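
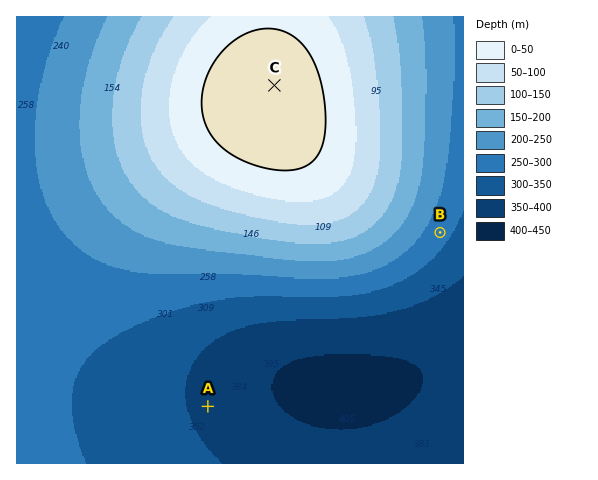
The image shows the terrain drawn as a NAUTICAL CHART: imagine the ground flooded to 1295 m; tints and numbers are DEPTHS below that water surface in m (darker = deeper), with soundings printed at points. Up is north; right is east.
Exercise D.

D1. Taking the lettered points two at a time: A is lower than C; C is higher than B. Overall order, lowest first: A B C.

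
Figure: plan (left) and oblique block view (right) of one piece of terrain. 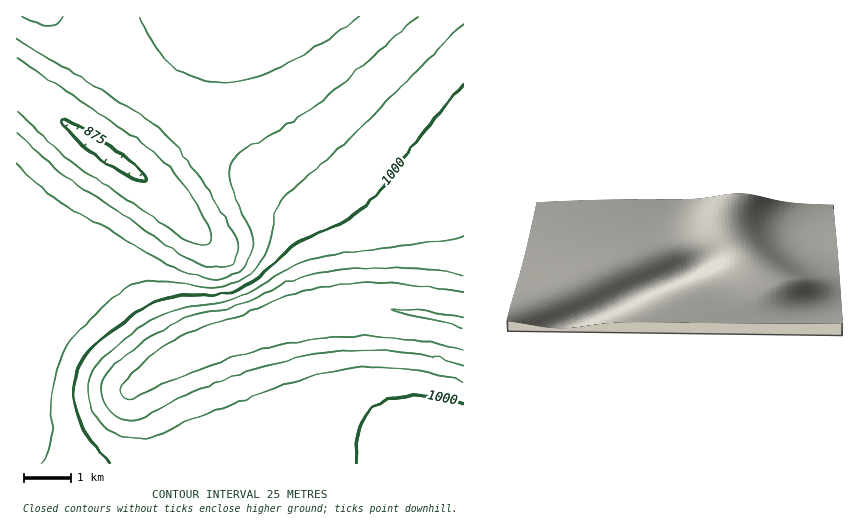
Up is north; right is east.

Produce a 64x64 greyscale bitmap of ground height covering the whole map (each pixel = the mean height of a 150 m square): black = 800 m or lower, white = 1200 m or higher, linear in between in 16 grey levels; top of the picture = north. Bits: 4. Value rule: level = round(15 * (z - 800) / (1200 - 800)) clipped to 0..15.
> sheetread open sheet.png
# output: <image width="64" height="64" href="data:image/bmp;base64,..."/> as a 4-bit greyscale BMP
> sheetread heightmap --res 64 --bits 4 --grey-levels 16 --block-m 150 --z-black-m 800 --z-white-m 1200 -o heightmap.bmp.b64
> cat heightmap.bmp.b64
<image width="64" height="64" href="data:image/bmp;base64,Qk12CAAAAAAAAHYAAAAoAAAAQAAAAEAAAAABAAQAAAAAAAAIAAATCwAAEwsAABAAAAAAAAAAAAAAABEREQAiIiIAMzMzAERERABVVVUAZmZmAHd3dwCIiIgAmZmZAKqqqgC7u7sAzMzMAN3d3QDu7u4A////AGZnd3d3d3iIiIiIiIiIiIiIiIiIiIiIiId3d3d3d3d3ZmZ3d3d3iIiIiIiIiIiIiIiIiIiIiIiIh3d3d3d3d3dmZnd3d3iIiIiIiIiIiIiIiIiIiIiIiIiHd3d3d3d3d2Zmd3d3eIiIiIiIiIiIiIiIiIiIiIiIiId3d3d3d3d3ZmZnd3eIiJmZmYiIiIiIiIiIiIiIiIiIh3d3d3d3d3dmZmd3eIiJmZmZmYiIiIiIiIiIiIiIiIiHd3d3d3d3d2ZmZ3d4iJmZmZmZmZiIiIiIiIiIiIiIiIh3d3d3d3d3ZmZnd3iJmaqqqZmZmZiIiIiIiIiIiIiIiHd3d3d3d3dmZmd3iImaqqqqqZmZmZmIiIiIiIiIiIiIiHd3d3d3d2ZmZ3eImZqqqqqqqZmZmZmIiIiIiIiIiIiIiHd3d4iIZmZnd4iZqqqqqqqqqZmZmZmYiIiIiIiIiIiIiIiIiIhmZmd3iJmaqqqqqqqqqZmZmZmZiIiIiIiIiIiIiIiIiGZmZ3d4iZqqqru7qqqqqpmZmZmZmIiIiIiIiIiIiIiZZmZnd3iJmaqqu7u7qqqqqqmZmZmZmZmIiIiIiIiZmZlmZmZ3eIiZmqqru7u7uqqqqqqZmZmZmZmZmZmZmZmZmmZmZnd3iImZqqqru7u7u6qqqqqqmZmZmZmZmZmZmaqqZmZmZ3d4iJmaqqq7u7u7u7qqqqqqqqqqqqqqqqqqqqpmZmZnd3eIiZmaqqu7u7u7u7u6qqqqqqqqqqqqqqqru2ZmZmZ3d3iIiZmqqqu7u7u7u7u7u7uqqqqqqru7u7u7ZmZmZmd3d4iImZmqqqq7u7u7u7u7u7u7u7u7u7u7u7tmZmZmZnd3d4iImZmqqqqru7u7u7u7u7u7u7u7u7u7u2ZmZmZmZ3d3eIiImZmZqqqqu7u7u7u7u7u7u7u7u7u7ZmZmZmZmd3d3eIiIiZmZmaqqu7u7u7u7u7u7u7u7u7tmZmZmZmZnd3d3eIiIiIiJmaqqq7u7u7u7u7u7u7u7u2ZmZmZmZmZ3d3d3d3d3d4iJmaqqqru7u7u7u7u7u7qqZmZmZmZmZmZ3d3d3d2Zmd3iJmaqqqqqqqqqqqqqqqqpmZmZmZmZmZmZmZmZmZmZmd4iJmZqqqqqqqqqqqqqqqmZmZmZmZmZmZmZmZmVVVVZmd4iZmZmZmqqqqqqqmZmZZmZmZmZmZmZmZmZlVVVVVVZneIiZmZmZmZmZmZmZmZlmZmZmZmZmZmZmZVVURERFVmd3iIiImZmZmZmZmZmZmWZmZmZmZmZmZmVVVEREREVVZnd4iIiIiIiJmZmZmZmZZmZmZmZmZmZlVVVERERERVVmd3eIiIiIiIiIiIiIiIlmZmZmZmZmZlVVRERERERFVmZ3d3eIiIiIiIiIiIiIiGZmZmZmZmZVVVREQzNERFVWZnd3d3eIiIiIiIiIiIiIZmZmZmZmZVVVREQzM0REVVZmd3d3d3d4iIiIiIiIiIhmZmZmZmVVVUREMzMzREVVZmZnd3d3d3eIiIiIiIiIiGZmZmZlVVVUREMzMzREVVVmZmd3d3d3d3iIiIiIiIiIZmZmZlVVVERDMzMzNERVVmZmZ3d3d3d3d3iIiIiIiIhmZmZVVVVERDMzMzNERVVWZmZmd3d3d3d3eIiIiIiIiGZmZVVVREQzMzMzNERFVWZmZmZnd3d3d3d3iIiIiIiIZmZVVVREQzMzMzM0RFVVZmZmZmZ3d3d3d3d4iIiIiIhmVVVUREMzMzMzM0RFVVVmZmZmZmd3d3d3d3eIiIiIiGVVVUREMzMzMzM0RFVVVWZmZmZmZmd3d3d3d3iIiIiIVVVURDMzMzMzM0REVVVVZmZmZmZmZnd3d3d3eIiIiIhVVURDMzMzMzM0REVVVVVmZmZmZmZmZ3d3d3d3iIiIiFVURDMzMzMzNEREVVVVVVZmZmZmZmZmd3d3d3d4iIiIVURDMzMzMzNEREVVVVVVVVZmZmZmZmZnd3d3d3eIiIhERDMzMzMzNEREVVVVVVVVVVZmZmZmZmZ3d3d3d4iIiERDMzMzMzRERFVVVVVVVVVVVVZmZmZmZmd3d3d3eIiIRDMzMzMzRERFVVVVVVVVVVVVVVZmZmZmZnd3d3d3iIhDMzMzM0RERVVVVVVVVVVVVVVVVWZmZmZmZ3d3d3d4iDMzMzM0RERVVVVVVVVVVVVVVVVVVmZmZmZmd3d3d3eIMzMzNEREVVVVVVVVVVVVVVVVVVVVVmZmZmZnd3d3d4gzMzNEREVVVVVVVVVVVVVVVVVVVVVVZmZmZmZ3d3d3eDMzRERFVVVVVVVVVVVVVVVVVVVVVVVWZmZmZmd3d3d3MzRERFVVVVVVVVVVVVVVVVVVVVVVVVVWZmZmZnd3d3c0RERVVVVVVVVVVVVVVVVVVVVVVVVVVVVmZmZmZ3d3d0REVVVVVVVVVVVVVVVERERERVVVVVVVVVZmZmZmd3d3REVVVVVVVVVVVVVVRERERERERFVVVVVVVWZmZmZnd3dFVVVVVVVVVVVVVVRERERERERERFVVVVVVVmZmZmZ3d1VVVVVVVVVVVVVVRERERERERERERFVVVVVVVmZmZmd3VVVWZVVVVVVVVVRERERERERERERERVVVVVVVZmZmZndVZmZmVVVVVVVVVERERERERERERERERVVVVVVWZmZmZ2ZmZmZlVVVVVVVEREREREREREREREREVVVVVVVmZmZm"/>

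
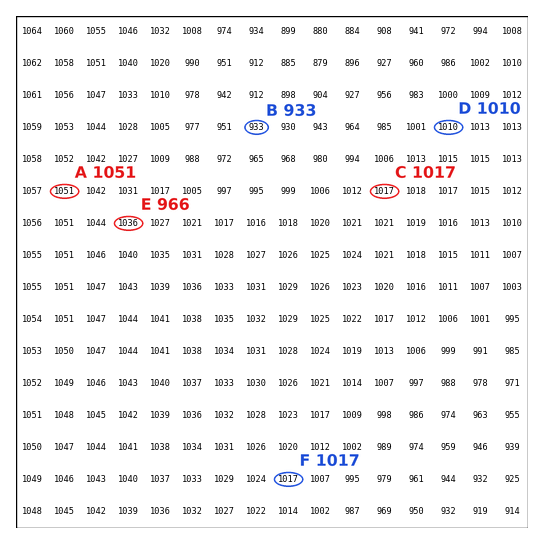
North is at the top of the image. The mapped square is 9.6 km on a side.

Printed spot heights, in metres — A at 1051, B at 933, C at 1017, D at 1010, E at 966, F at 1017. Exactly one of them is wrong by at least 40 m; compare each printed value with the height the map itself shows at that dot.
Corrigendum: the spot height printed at E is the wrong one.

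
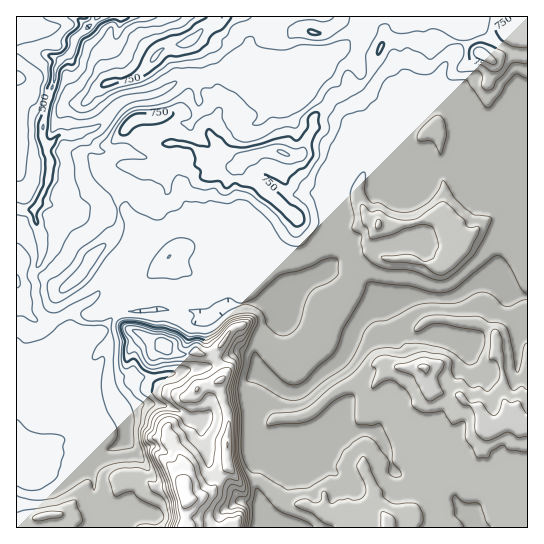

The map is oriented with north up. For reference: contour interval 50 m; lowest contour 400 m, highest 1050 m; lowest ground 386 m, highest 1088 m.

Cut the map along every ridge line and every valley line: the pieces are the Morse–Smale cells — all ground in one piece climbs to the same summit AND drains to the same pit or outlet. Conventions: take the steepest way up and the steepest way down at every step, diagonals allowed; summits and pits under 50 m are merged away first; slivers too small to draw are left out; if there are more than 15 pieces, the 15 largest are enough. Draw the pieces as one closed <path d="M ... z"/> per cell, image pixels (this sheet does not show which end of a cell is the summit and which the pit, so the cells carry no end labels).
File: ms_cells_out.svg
<path d="M466 16l-95 0-6 10-22 21-33 16-17 16-20 0-11-6-6-19-4-8-3-2-16 11-19 20-8 2-20 0-32 18-29 5-10 7-17 20-28 9-11-1-12 11 0 7 4 9-2 12-2 12-8 17 10 1 14 8 15 0 8-4 12 0 5 3 20-2 5 4 11 17 2 9 36-11 10 0 20 8 16 1 10 12 4 16 14 3 16 9 12 13 2 10 10-9 14-6 12-9 11-3 3-6-2-29 6-23-4-16 0-13 4-11 19-23 36-23 24-10 26-25 0-21 17-22 3-17z"/><path d="M242 265l-4 0-3 4-6 18-1 18 17-2 22 1 8 3 4 8-19 20-4 11-1 11-16-6-29 16-56 10-27-2-17 4 1-28-4-28-22 0-12-10-6 0-16 7-2 6-10 7-10 0-10-6-3 0 1 165 14 4 19-3 13-8 26-21 4 14 0 21 18 19-2 10 75-1 1-29 13 1 9-4 8-8 5-12-11-10-2-16-6-14 0-12-2-2 6-2 8-10 8-4 22-5 2-14 12-15 28 21 14 1 7-4 17-16 18-12 7-11 7-24 22-29-1-4-18-17-5-3-24-1-12 4-12 9-14 6-10 9-2-10-12-13-16-9z"/><path d="M487 281l-9 0-21 15-11 3-27-3-42 1-22 29-7 24-7 11-42 32-10 0-7-2-25-20-10 12-3 8 3 16 0 31 27 13 32 1 21-12 31-8 17 0 9 10 8 25 5 6 28 20 29 6 7 12 10 8 3 9 53 0 1-231-22-5z"/><path d="M450 95l-11 0-29 26-20 8-25 15-17 14-16 23-1 18 4 16-6 23 2 29-3 4 25 2 5 3 18 17 2 4 41-1 27 3 11-3 16-12 13-4 27-31 15-10 0-54-29-2-16-14-11-18-7-37-6-13z"/><path d="M279 16l-181 0-23 23-4 14-8 4-7 10-1 14-12 45 1 16 3 3 12-10 11 1 28-9 17-20 10-7 29-5 32-18 20 0 8-2 24-24 13-10 16-5 6-6z"/><path d="M375 432l-17 0-31 8-21 12-32-1-25-11-2 11 9 15 1 15 6 3 23 19 16 1 19 7 8 6 12 2 1 9 131-1-2-8-10-8-7-12-29-6-28-20-5-6-8-25z"/><path d="M187 228l-24 3-21 6-6 10-28 26-9 20-8 7-20 13 14 10 24 0 6-8 7-3 45-3 6 3 18-1 14 5 6 0 14-8 3-3 1-18 6-18 2-3-1-12-13-17-16-1z"/><path d="M259 303l-30 2-18 11-6 0-14-5-18 1-6-3-34 2-18 4-7 8 3 28-2 27 18-3 27 2 56-10 29-16 16 6 1-11 4-11 19-20-5-8z"/><path d="M467 17l-6 12-4 22-17 22 0 21 14 2 5 5 8 17 6 37 10 14 16 14 28 1 1-70-7-11-4-21 2-24-4-5-17-9-23-23z"/><path d="M41 203l-6 6 0 9 6 17 2 16-3 11-8 13 4 8 1 23 8 10 9 4 16-7 12-9 9-4 8-7 9-20 28-26 4-6 0-8-12-20-5-4-20 2-5-3-12 0-8 4-15 0-14-8z"/><path d="M78 16l-62 1 1 192 17 0 14-27 3-20-4-9 0-8-4-6 1-21 11-37 1-14 7-10 8-4 4-14 13-12z"/><path d="M370 16l-89 0-8 14-6 6-18 7 7 11 6 19 11 6 20 0 17-16 33-16 22-21z"/><path d="M89 464l-26 21-13 8-19 3-14-4-1 35 91 1 4-10-18-19 0-21z"/><path d="M245 399l-24 6-8 4-8 10-6 2 2 2 0 12 6 14 2 16 12 10 8-10 6 12 7 7 14-3 0-15-9-15 1-12z"/><path d="M34 209l-18 1 0 116 13 7 10 0 6-2 6-8 0-4-8-4-6-9-1-23-4-8 8-13 3-11-2-16-6-17z"/>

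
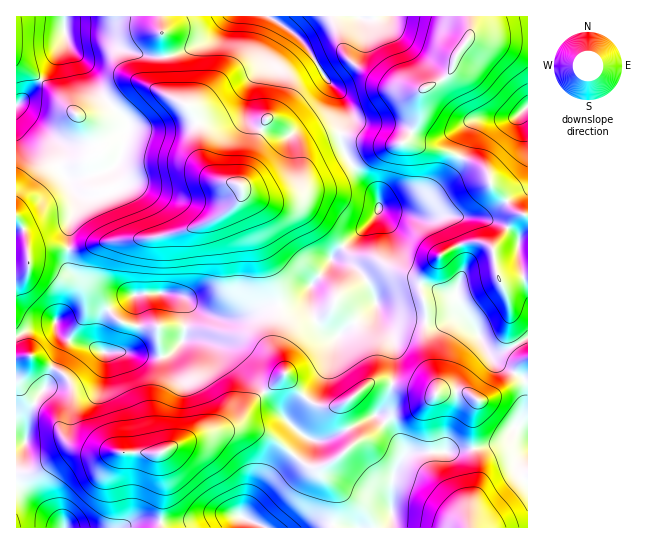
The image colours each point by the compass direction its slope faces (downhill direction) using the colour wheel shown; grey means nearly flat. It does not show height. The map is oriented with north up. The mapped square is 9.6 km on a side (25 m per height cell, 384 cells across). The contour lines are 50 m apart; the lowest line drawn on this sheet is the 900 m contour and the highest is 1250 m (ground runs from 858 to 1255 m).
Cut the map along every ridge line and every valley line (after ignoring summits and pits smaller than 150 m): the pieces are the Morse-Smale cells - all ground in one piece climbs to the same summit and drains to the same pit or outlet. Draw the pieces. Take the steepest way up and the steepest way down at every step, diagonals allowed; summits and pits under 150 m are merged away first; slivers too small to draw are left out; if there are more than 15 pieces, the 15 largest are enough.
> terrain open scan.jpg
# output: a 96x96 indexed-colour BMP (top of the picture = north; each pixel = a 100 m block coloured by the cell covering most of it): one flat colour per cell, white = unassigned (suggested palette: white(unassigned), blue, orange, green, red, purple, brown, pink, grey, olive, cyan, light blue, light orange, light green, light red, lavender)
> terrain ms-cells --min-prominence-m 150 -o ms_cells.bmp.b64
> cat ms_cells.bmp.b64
<image width="96" height="96" href="data:image/bmp;base64,Qk12EgAAAAAAAHYAAAAoAAAAYAAAAGAAAAABAAQAAAAAAAASAAATCwAAEwsAABAAAAAAAAAA////ALR3HwAOf/8ALKAsACgn1gC9Z5QAS1aMAMJ34wB/f38AIr28AM++FwDox64AeLv/AIrfmACWmP8A1bDFAERERERBEREREREREREREREREREREREREREREREQAAEREREREREREREREREREREREUREREQREREREREREREREREREREREREREREREREREREREREREREREREREREREREREURERBEREREREREREREREREREREREREREREREREREREREREREREREREREREREREREUREQREREREREREREREREREREREREREREREREREREREREREREREREREREREREREREUREEREREREREREREREREREREREREREREREREREREREREREREREREREREREREREREURBEREREREREREREREREREREREREREREREREREREREREREREREREREREREREREREUQRERERERERERERERERERERERERERERERERERERERERERERERERERERERERERERERERERERERERERERERERERERERERERERERERERERERERERERERERERERERERERERERERERERERERERERERERERERERERERERERERERERERERERERERERERERERERERERERERERERERERERERERERERERERERERERERERERERERERERERERERERERERERERERFRERERERERERERERERERERERERERERERERERERERERERERERERERERERERERERERVRERERERERERERERERERERERERERERERERERERERERERERERERERERERERERERERVRERERERERERERERERERERERERERERERERERERERERERERERERERERERERERERERFRERERERERERERERERERERERERERERERERERERERERERERERERERERERERERERERFREREREREREREREREREREREREREREREREREREREREREREREREREREREREREREREREREREREREREREREREREREREREREREREREREREREREREREREREREREREREREREREREREREREREREREREREREREREREREREREREREREREREREREREREREREREREREREREREREREREREREREREREREREREREREREREREREREREREREREREREREREREREREREREREREREREREREREREREREREREREREREREREREREREREREREREREREREREREREREREREREREREREREREREREREREREREREREREREREREREREREREREREREREREREREREREREREREREREREREREREREREREREREREREREREREREREREREREREREREREREREREREREREREREREREREREREREREREREREREREREREREREREREREREREREREREREREREREREREREREREREREREREREREREREREREREREREREREREREREREREREREREREREREREREREREREREREREREREREREREREREREREREREREREREREREREREREREREREREREREREREREREREREREREREREREREREREREREREREREREREREREREREREREREREREREREREREREREREREREREREREREREREREREREREREREREREREREREREREREREREREREREREREREREREREREREREREREREREREREREREREREREREREREREREREREREREREREREREREREREREREREREREREREREREREREREREREREREREREREREREREREREREREREREREREREREREREREREREREREREREREREREREREREREREREREREREREREREREREREREREREREREREREREREREREREREREREREREREREREREREREREREREREREREREREREREREREREREREREREREREREREREREREREREREREREREREREREREREREREREREREREREREREREREREREREREREREREREREREREREREREREREREREREREREREREREREREREREREREREREREREREREREiIiERERERERERERERERERERERERERERERERERERERERERERERERERERERESIiIiIiIiIhERERERERERERERERERERERERERERERERERERERERERERERERERERIiIiIiIiIiIiERERERERERERERERERERERERERERERERERERERERERERERERERIiIiIiIiIiIiIiERERERERERERERERERERERERERERERERERERERERERESEREREiIiIiIiIiIiIiIiIRERERERERERERERERIiERERERERERERERERERERERESIhEREiIiIiIiIiIiIiIiIRERERERERERERERESIiIRERERERERERERERERERERESIiIiIiIiIiIiIiIiIiIiIREREREREREREREREiIiIiERERERERERERERERERERESIiIiIiIiIiIiIiIiIiIiIRERIiIhEREREREREiIiIiIRERERERERERERERERERESIiIiIiIiIiIiIiIiIiIiIREiIiIiIREREREREiIiIiIhERERERERERERERERERESIiIiIiIiIiIiIiIiIiIiISIiIiIiIiIRERERIiIiIiIiERERERERERERERERERESIiIiIiIiIiIiIiIiIiIiEiIiIiIiIiIiIiIRIiIiIiIiERERERERERERERERERESIiIiIiIiIiIiIiIiIiIiIiIiIiIiIiIiIiIhIiIiIiIiERERERERERERERERERESIiIiIiIiIiIiIiIiIiIiIiIiIiIiIiIiIiIiIiIiIiIiERERERERERERERERERESIiIiIiIiIiIiIiIiIiIiIiIiIiIiIiIiIiIiIiIiIiIhERERERERERERERERERESIiIiIiIiIiIiIiIiIiIiIiIiIiIiIiIiIiIiIiIiIiIhERERERERERERERERERESIiIiIiIiIiIiIiIiIiIiIiIiIiIiIiIiIiIiIiIiIiIRERERERERERERERERERESIiIiIiIiIiIiIiIiIiIiIiIiIiIiIiIiIiIiIiIiIiERERERERERERERERERERESIiIiIiIiIiIiIiIiIiIiIiIiIiIiIiIiIiIiIiIiIRERERERERERERERERERERESIiIiIiIiIiIiIiIiIiIiIiIiIiIiIiIiIiIiIiIRERERERERERERERERERERERESIiIiIiIiIiIiIiIiIiIiIiIiIiIiIiIiIiIiIiIhERERERERERERERERERERERESIiIiIiIiIiIiIiIiIiIiIiIiIiIiIiIiIiIiIiIiERERERERERERERERERERERESIiIiIiIiIiIiIiIiIiIiIiIiIiIiIiIiIiIiIiIiIRERERERERERERERERERERESIiIiIiIiIiIiIiIiIiIiIiIiIiIiIiIiIiIiIiIiIhERERERERERERERERERERESIiIiIiIiIiIiIiIiIiIiIiIiIiIiIiIiIiIiIiIiIiERERERERERERERERERERESIiIiIiIiIiIiIiIiIiIiIiIiIiIiIiIiIiIiIiIiIiIRERERERERERERERERERESIiIiIiIiIiIiIiIiIiIiIiIiIiIiIiIiIiIiIiIiIiIhERERERERERERERERERESIiIiIiIiIiIiIiIiIiIiIiIiIiIiIiIiIiIiIiIiIiIiERERERERERERERERERESIiIiIiIiIiIiIiIiIiIiIiIiIiIiIiIiIiIiIiIiIiIiIRERERERERERERERERMyIiIiIiIiIiIiIiIiIiIiIiIiIiIiIiIiIiIiIiIiIiIiIRERERERERERERERETMyIiIiIiIiIiIiIiIiIiIiIiIiIiIiIiIiIiIiIiIiIiIiIREREREREREREREREzMyIiIiIiIiIiIiIiIiIiIiIiIiIiIiIiIiIiIiIiIiIiIiIRERERERERERERERMzMyIiIiIiIiIiIiIiIiIiIiIiIiIiIiIiIiIiIiIiIiIiIiERERERERERERERETMzMyIiIiIiIiIiIiIiIiIiIiIiIiIiIiIiIiIiIiIiIiIiIhEREREREREREREREzMzMyIiIiIiIiIiIiIiIiIiIiIiIiIiIiIiIiIiIiIiIiIiIREREREREREREREREzMzMyIiIiIiIiIiIiIiIiIiIiIiIiIiIiIiIiIiIiIiIiIiEREREREREREREREREzMzMyIiIiIiIiIiIiIiIiIiIiIiIiIiIiIiIiIiIiIiIiIhERERERERERERERERMzMzMyIiIiIiIiIiIiIiIiIiIiIiIiIiIiIiIiIiIiIiIiIhEREREREREREREREzMzMzMyIiIiIiIiIiIiIiIiIiIiIiIiIiIiIiIiIiIiIiIiIREREREREREREREzMzMzMzMyIiIiIiIiIiIiIiIiIiIiIiIiIiIiIiIiIiIiIiIiIRERERERERERETMzMzMzMzMyIiIiIiIiIiIiIiIiIiIiIiIiIiIiIiIiIiIiIiIiERERERERERMzMzMzMzMzMzMyIiIiIiIiIiIiIiIiIiIiIiIiIiIiIiIiIiIiIiIiERERERERMzMzMzMzMzMzMzMyIiIiIiIiIiIiIiIiIiIiIiIiIiIiIiIiIiIiIiIiEREREREREzMzMzMzMzMzMzMyIiIiIiIiIiIiIiIiIiIiIiIiIiIiIiIiIiIiIiIiEREREREREzMzMzMzMzMzMzMyIiIiIiIiIiIiIiIiIiIiIiIiIiIiIiIiIiIiIiIiERERERERETMzMzMzMzMzMzMyIiIiIiIiIiIiIiIiIiIiIiIiIiIiIiIiIiIiIiIiERERERERETMzMzMzMzMzMzMyIiIiIiIiIiIiIiIiIiIiIiIiIiIiIiIiIiIiIiIiIRERERERETMzMzMzMzMzMzMyIiIiIiIiIiIiIiIiIiIiIiIiIiIiIiIiIiIiIiIiIRERERERERMzMzMzMzMzMzMyIiIiIiIiIiIiIiIiIiIiIiIiIiIiIiIiIiIiIiIiIRERERERERMzMzMzMzMzMzMyIiIiIiIiIiIiIiIiIiIiIiIiIiIiIiIiIiIiIiIiERERERERERMzMzMzMzMzMzMyIiIiIiIiIiIiIiIiIiIiIiIiIiIiIiIiIiIiIiIiERERERERERMzMzMzMzMzMzMyIiIiIiIiIiIiIiIiIiIiIiIiIiIiIiIiIiIiIiIhEREREREREREzMzMzMzMzMzMyIiIiIiIiIiIiIiIiIiIiIiIiIiIiIiIiIiIiIiIRERERERERERERMzMzMzMzMzMyIiIiIiIiIiIiIiIiIiIiIiIiIiIiIiIiIiIiIiEREREREREREREREzMzMzMzMzMyIiIiIiIiIiIiIiIiIiIiIiIiIiIiIiIiIiIiIhERERERERERERERETMzMzMzMzMyIiIiIiIiIiIiIiIiIiIiIiIiIiIiIiIiIiIiIhERERERERERERERERMzMzMzMzMyIiIiIiIiIiIiIiIiIiIiIiIiIiIiIiIiIiIiIRERERERERERERERERMzMzMzMzMyIiIiIiIiIiIiIiIiIiIiIiIiIiIiIiIiIiIiIREREREREREREREREREzMzMzMzMyIiIiIiIiIiIiIiIiIiIiIiIiIiIiIiIiIiIiEREREREREREREREREREzMzMzMzMyIiIiIiIiIiIiIiIiIiIiIiIiIiIiIiIiIiIhERERERERERERERERERETMzMzMzMyIiIiIiIiIiIiIiIiIiIiIiIiIiIiIiIiIiIRERERERERERERERERERERMzMzMzMyIiIiIiIiIiIiIiIiIiIiIiIiIiIiIiIiIiERERERERERERERERERERERMzMzMzMyIiIiIiIiIiIiIiIiIiIiIiIiIiIiIiIiIhERERERERERERERERERERERMzMzMzMyIiIiIiIiIiIiIiIiIiIiIiIiIiIiIiIiIRERERERERERERERERERERERMzMzMzMyIiIiIiIiIiIiIiIiIiIiIiIiIiIiIiIhEREREREREREAERERERERERERMzMzMzMw=="/>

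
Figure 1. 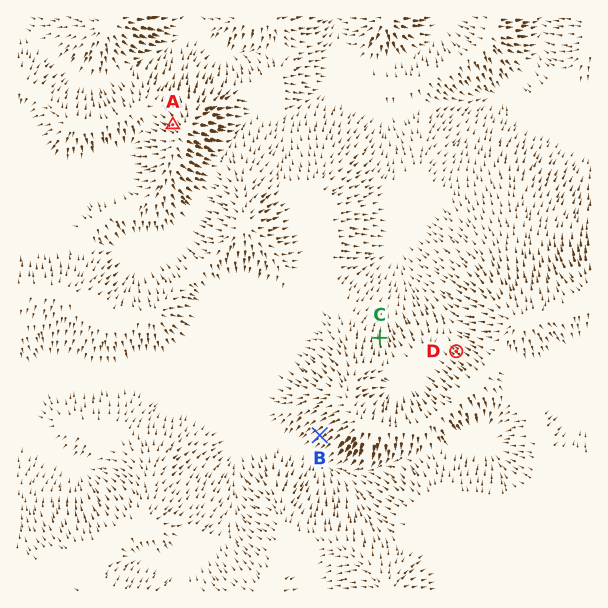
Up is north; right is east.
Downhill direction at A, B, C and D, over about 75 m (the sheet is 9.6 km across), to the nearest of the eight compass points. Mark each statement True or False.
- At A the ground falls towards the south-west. False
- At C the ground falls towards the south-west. False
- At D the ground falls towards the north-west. True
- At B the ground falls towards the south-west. True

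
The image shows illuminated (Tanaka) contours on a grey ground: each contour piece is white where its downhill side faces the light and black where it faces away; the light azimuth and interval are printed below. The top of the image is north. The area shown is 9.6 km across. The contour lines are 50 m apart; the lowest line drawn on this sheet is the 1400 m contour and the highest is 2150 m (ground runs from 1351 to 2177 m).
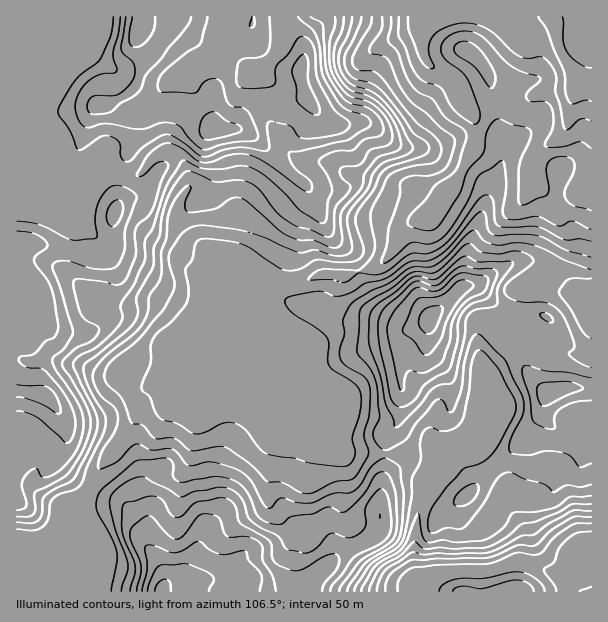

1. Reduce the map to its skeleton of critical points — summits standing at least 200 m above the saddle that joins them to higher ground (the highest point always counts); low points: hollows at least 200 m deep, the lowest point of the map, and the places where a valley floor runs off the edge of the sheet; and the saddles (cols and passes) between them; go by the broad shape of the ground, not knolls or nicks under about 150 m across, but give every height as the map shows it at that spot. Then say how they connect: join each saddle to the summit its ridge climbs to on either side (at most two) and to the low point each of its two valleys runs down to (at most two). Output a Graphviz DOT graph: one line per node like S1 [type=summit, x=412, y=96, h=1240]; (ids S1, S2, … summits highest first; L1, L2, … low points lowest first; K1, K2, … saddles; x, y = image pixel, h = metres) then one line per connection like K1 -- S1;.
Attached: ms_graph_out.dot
graph terrain {
  S1 [type=summit, x=138, y=30, h=2177];
  S2 [type=summit, x=162, y=591, h=2167];
  S3 [type=summit, x=429, y=320, h=2077];
  L1 [type=low, x=584, y=83, h=1351];
  L2 [type=low, x=591, y=591, h=1394];
  K1 [type=saddle, x=513, y=348, h=1832];
  K2 [type=saddle, x=89, y=488, h=1821];
  K3 [type=saddle, x=386, y=455, h=1796];
  K4 [type=saddle, x=282, y=284, h=1659];
  K1 -- S3;
  K1 -- L1;
  K1 -- L2;
  K2 -- S1;
  K2 -- S2;
  K2 -- L1;
  K3 -- S2;
  K3 -- S3;
  K3 -- L1;
  K3 -- L2;
  K4 -- S1;
  K4 -- S3;
  K4 -- L1;
}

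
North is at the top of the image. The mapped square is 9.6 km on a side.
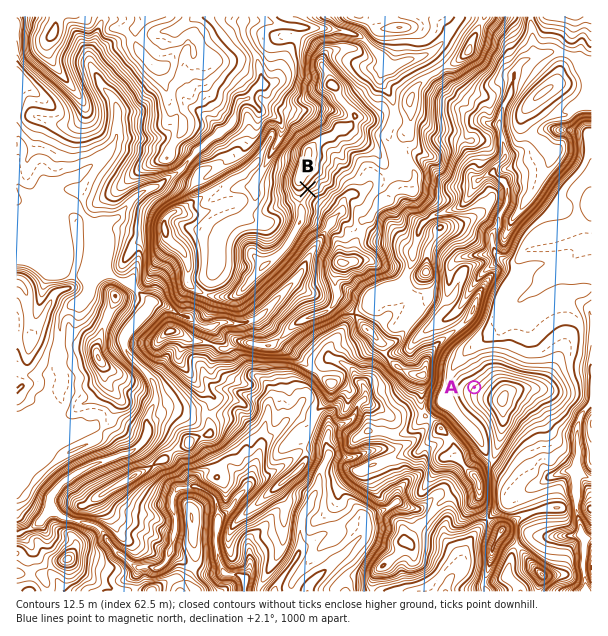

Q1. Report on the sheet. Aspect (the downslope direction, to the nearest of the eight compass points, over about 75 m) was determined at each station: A NW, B SE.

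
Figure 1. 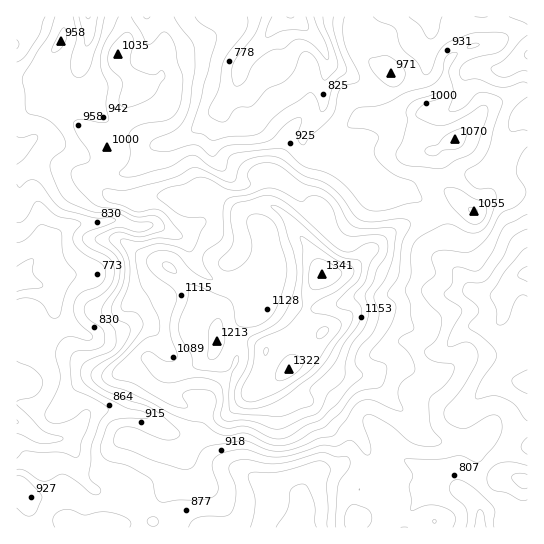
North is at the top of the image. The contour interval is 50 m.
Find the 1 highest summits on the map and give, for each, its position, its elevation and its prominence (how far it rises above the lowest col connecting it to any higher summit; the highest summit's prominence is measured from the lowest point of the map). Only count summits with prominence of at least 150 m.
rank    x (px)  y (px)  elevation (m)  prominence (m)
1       322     274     1341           694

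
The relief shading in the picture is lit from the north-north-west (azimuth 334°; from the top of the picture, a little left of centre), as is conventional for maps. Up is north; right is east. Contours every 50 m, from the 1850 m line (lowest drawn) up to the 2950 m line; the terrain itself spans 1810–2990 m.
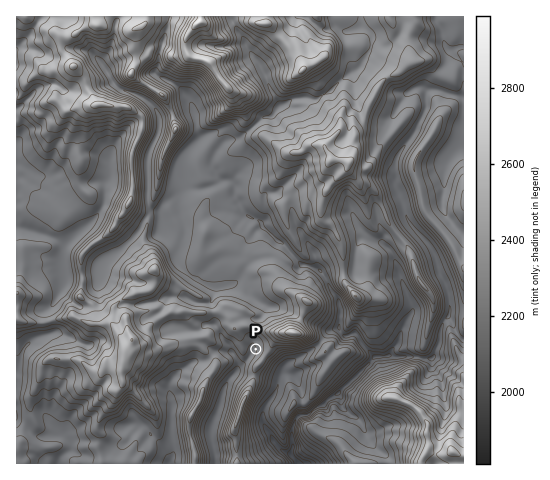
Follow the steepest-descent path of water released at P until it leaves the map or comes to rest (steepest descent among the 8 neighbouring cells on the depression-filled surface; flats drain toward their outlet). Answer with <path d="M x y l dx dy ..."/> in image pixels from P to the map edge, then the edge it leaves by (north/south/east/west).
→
<path d="M256 349l-5 4-3 7-16 15-4 6-4 7-3 16-10 23 0 12 2 1 0 5 2 6 0 12"/>
exit: south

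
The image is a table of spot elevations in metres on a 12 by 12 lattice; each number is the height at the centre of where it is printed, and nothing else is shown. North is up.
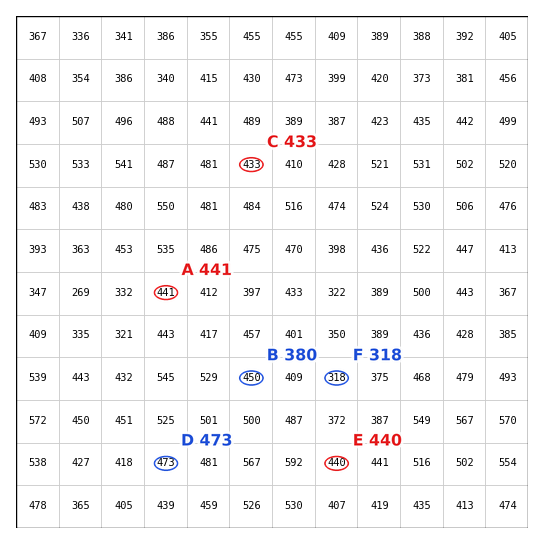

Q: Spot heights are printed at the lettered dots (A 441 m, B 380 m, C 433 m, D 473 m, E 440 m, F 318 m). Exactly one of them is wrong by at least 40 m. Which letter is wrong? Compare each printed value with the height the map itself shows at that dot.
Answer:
B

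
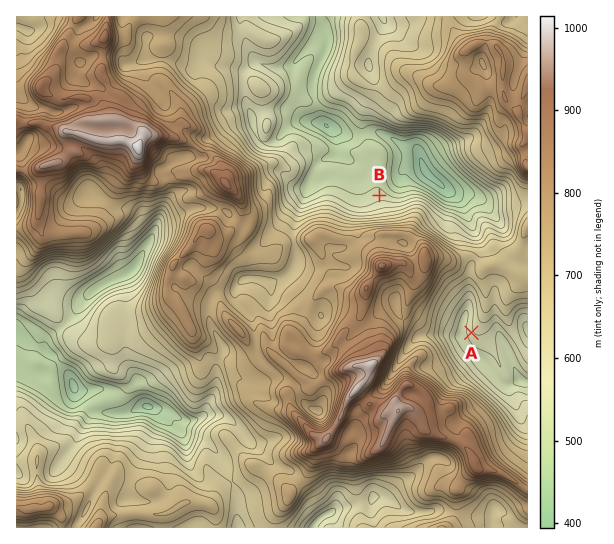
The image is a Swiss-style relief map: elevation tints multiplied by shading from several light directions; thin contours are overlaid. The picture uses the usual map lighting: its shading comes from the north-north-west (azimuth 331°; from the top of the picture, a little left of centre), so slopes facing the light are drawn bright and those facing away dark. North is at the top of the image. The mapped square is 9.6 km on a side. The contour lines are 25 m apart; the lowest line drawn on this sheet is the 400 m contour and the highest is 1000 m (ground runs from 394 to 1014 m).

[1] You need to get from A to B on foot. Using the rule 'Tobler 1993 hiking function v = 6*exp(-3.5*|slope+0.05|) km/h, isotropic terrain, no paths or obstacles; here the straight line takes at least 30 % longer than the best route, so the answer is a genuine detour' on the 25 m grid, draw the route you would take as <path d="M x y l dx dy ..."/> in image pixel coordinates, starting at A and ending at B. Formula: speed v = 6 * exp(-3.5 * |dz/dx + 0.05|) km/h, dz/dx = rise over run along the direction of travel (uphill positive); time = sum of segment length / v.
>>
<path d="M471 333l0-3 4-8 0-32-6-13 0-19-3-5-1-2-11-5-4-3-16-16-9-18-3-3-5-3-22 0-16-8"/>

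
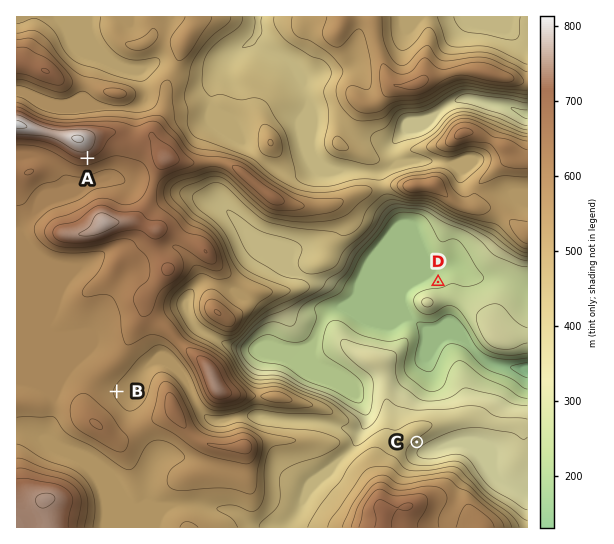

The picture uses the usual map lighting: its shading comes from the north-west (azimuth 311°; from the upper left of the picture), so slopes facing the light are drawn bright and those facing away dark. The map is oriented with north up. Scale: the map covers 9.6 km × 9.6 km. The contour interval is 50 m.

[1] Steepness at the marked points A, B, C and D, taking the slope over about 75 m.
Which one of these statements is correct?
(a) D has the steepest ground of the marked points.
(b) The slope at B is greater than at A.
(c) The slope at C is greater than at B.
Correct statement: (c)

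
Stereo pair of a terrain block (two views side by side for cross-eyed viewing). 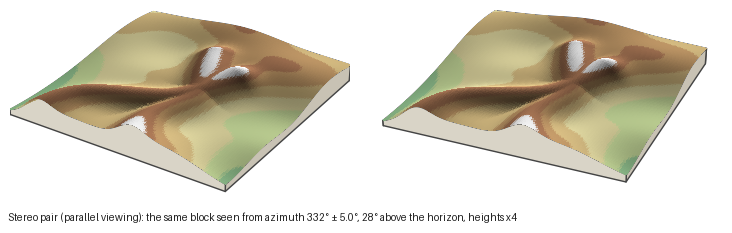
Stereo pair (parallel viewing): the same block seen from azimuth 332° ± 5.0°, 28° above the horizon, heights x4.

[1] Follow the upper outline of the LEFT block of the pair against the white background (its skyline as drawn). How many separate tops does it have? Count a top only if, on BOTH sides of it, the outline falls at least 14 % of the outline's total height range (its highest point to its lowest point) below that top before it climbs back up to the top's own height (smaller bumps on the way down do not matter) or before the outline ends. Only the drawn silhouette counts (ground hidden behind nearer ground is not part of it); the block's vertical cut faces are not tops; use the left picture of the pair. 1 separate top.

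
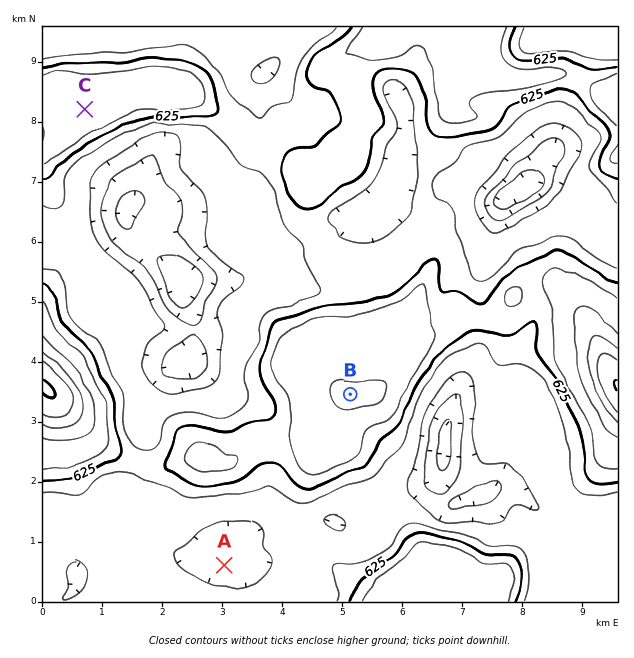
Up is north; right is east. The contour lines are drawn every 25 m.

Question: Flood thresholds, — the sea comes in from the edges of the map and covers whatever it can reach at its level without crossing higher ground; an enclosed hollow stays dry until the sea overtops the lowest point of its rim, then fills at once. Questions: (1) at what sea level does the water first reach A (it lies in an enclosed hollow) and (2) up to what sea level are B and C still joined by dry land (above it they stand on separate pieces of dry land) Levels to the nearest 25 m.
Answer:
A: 575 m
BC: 600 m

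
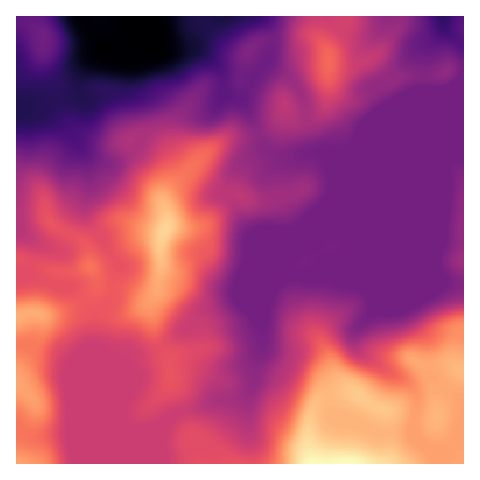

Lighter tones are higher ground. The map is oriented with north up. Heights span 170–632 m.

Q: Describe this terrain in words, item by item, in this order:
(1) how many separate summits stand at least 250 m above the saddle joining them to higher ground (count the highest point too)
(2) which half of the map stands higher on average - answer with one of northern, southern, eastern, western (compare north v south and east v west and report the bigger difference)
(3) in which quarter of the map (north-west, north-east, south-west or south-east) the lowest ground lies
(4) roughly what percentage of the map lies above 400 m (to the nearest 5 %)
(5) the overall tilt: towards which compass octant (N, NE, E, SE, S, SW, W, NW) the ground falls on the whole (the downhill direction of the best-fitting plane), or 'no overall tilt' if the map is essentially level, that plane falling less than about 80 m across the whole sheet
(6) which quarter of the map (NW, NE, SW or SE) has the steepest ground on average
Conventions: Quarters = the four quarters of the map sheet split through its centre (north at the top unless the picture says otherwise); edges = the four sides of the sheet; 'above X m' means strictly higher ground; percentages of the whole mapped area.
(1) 1 summit rises at least 250 m above its surroundings.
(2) Taken as a whole, the southern half is higher than the northern.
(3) The lowest ground is in the north-west quarter.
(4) About 50 % of the map lies above 400 m.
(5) Overall the map slopes down towards the north.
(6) The north-west quarter is the steepest part of the map.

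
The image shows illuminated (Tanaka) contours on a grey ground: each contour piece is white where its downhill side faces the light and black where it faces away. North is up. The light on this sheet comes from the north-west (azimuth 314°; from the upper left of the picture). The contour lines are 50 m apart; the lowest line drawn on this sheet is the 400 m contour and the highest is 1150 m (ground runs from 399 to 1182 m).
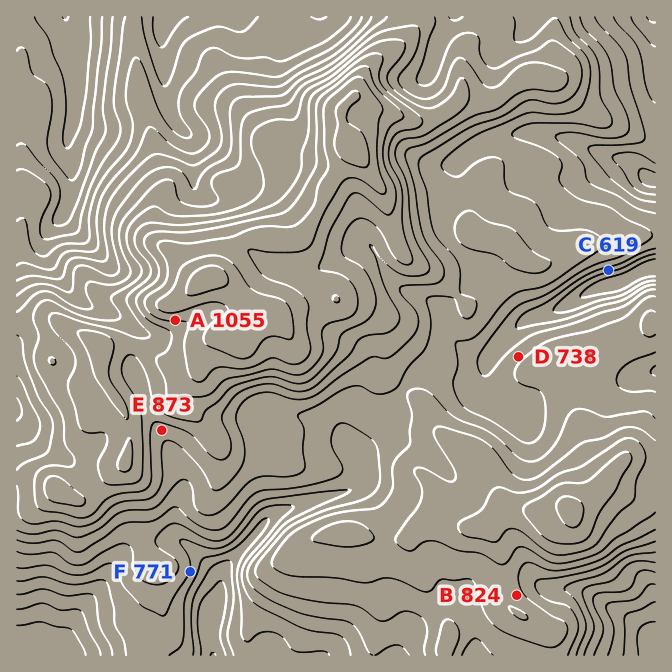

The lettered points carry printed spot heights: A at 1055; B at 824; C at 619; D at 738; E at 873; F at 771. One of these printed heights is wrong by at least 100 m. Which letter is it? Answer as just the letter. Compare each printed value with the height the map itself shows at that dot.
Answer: F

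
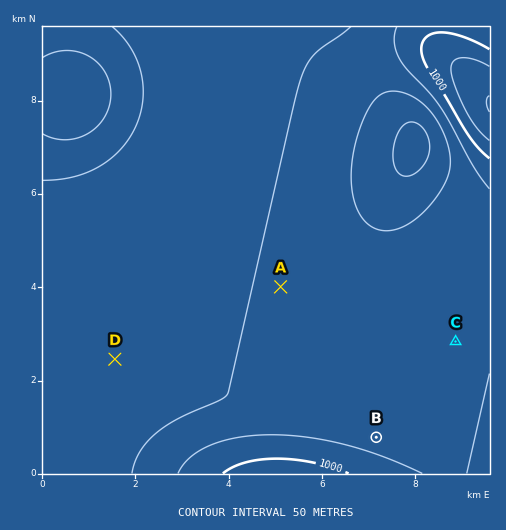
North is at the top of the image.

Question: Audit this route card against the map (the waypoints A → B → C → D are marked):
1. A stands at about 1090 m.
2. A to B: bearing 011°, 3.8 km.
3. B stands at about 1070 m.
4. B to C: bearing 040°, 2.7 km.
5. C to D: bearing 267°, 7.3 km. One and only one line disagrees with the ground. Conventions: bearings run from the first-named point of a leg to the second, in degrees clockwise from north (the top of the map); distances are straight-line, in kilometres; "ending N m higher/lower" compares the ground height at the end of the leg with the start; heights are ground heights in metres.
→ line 2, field bearing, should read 148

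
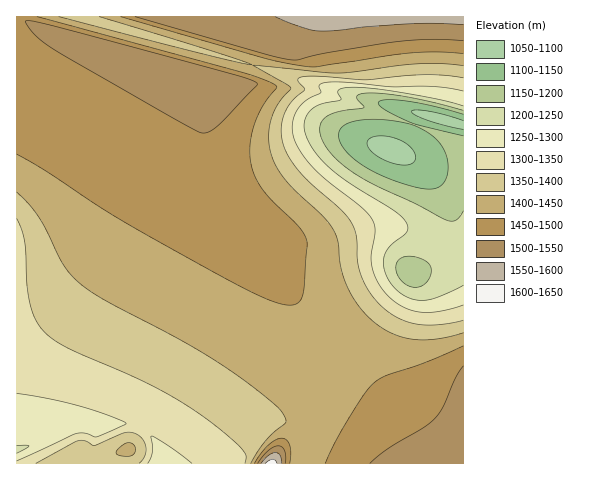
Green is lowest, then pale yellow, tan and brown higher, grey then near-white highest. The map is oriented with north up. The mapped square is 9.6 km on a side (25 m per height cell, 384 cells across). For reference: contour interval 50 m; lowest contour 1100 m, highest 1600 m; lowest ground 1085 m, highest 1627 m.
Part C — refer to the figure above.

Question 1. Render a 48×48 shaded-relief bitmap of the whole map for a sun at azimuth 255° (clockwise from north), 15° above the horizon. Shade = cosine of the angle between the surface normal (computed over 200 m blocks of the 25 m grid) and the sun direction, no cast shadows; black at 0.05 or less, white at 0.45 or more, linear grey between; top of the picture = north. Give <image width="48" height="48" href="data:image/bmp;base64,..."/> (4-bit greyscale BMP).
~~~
<image width="48" height="48" href="data:image/bmp;base64,Qk32BAAAAAAAAHYAAAAoAAAAMAAAADAAAAABAAQAAAAAAIAEAAATCwAAEwsAABAAAAAAAAAAAAAAABEREQAiIiIAMzMzAERERABVVVUAZmZmAHd3dwCIiIgAmZmZAKqqqgC7u7sAzMzMAN3d3QDu7u4A////AJmIiIiIiFEomZmZmv/0AGqqmZmZiIiIiKqqmYZ5mFAXmZmZmb75AGqpmZmYiIiIiIiJqoRpmEA4mZmZmZvKU3mZmZmYiIiIiIiIiYZ5qER5mZmZmZmqh4mZmZmYiIiIiIiJmYiZiImZmZmZmZmZmZmZmZmYiIiImYiJmZmZmZmZmZmZmZmZmZmZmZmYiIiZmYiJmZmZmZmZmZmZmZmZmZmZmZmIiImZmYiZmZmZmZmZmZmZmZmZmZmZmYiIiImZmoiZmZmZmZmZmZmZmZmZmZmZmIiIiImZqpmZmZmZmZmZmZmZmZmZmZmYiIiIiIiZqpmZmZmZmZmZmZmZmZmZmZiIiIiIiIiJmpmZmZmZmZmZmZmZmZmZmYiIiId3d3iImZmZmZmZmZmZmZmZmZmZmIiIh3d3Z3d4iJmZmZmZmZmZmZmZmZmZiIiId3ZmZmZ3iJmZmZmZmZmZmZmZmZmYiIiHd2ZVVVZnd6qZmZmZmZmZmZmZmZiIiIh3dlVERFVnd6qpmZmZmZmZmZmZmYiIiId3ZVQzM0VniKqpmZmZmZmZmZmZmIiIiId2ZUMiIkZ4iLqqmZmZmZmZmZmZiIiIiHdmVDIREkeJmbuqmZmZmZmZmZmIiIiIiHdlVDIQAmmpmbuqmZmZmZmZmYiIiIiIh3dlQyEAFJqpmLuqqZmZmZmZiIiIiIiIh3ZlQyERNpqYiMu6qZmZmZmYiIiIiIiId3ZlQzIjV5mIiMy6qZmZmZiIiIiIiIiId3ZVQzM0Z4h3eMy6qZmZmYiIiIiIiIiHd2ZUQzNFZ3ZmeMy6qZmZmIiIiIiIiIh3dmVUQzRFVmVmeMy6qZmZiIiIiIiIiId2ZlVEMzRFVVVWeMuqmZmZiIiIiIiIiHdmVVRDMzNEREVnibuqmZmYiIiIiIiIh3ZlVEQzMzMzREVomaqpmZmIiIiIiIiId2ZVRDMyIiMzRFZ4qqqZmZiIiIiIiIiHdmVUQzIiIiIzRWeJq5mZmYiIiIiIiIiHdmVEMyIhEiM0Vnmqu5mZmIiIiIiIiIiHdlVDMiEREjNFeJqru5mYiIiIiIiIiIiHZlQzIRERI0Vniaq7u4iIiIiIiIiIiIiHdlQyEREiNFZ4mru7qYiIiIiIiIiIiIiHdlQyERIzRWeJqqqGQ4iIiIiIiIiIiIiHdlQyERNFZ4mZmGRFeIiIiIiIiIiIiIiIdlQyESRXeIh2RFes7oiIiIiIiIiIiIiId2VDIjV4h1RFis3//oiIiIiIiIiIiIiIh2VDM0VlVWis3u3Lu4iIiIiIiIiIiIiIh2QyEjRXirzMuqqqqoiIiIiIiIiIiIiHUxESRoq7y7qZmZmqqoiIiIiIiIiIh2QhEkaKvMupmZiJmZmqqoiIiIiIiIdlMRI1is3u25iIiIiImZmaqoiIiIiIdUIRJHm97+26mIiIiIiImZmaqoiIiHZCESNorN7+y5mIiIiIiIiImZmZqpiHUyETV5ve/tupmIiIiIiIiIiIiZmZmXZCESRove/tupmIiIiIiIiIiIiZmZmZmQ=="/>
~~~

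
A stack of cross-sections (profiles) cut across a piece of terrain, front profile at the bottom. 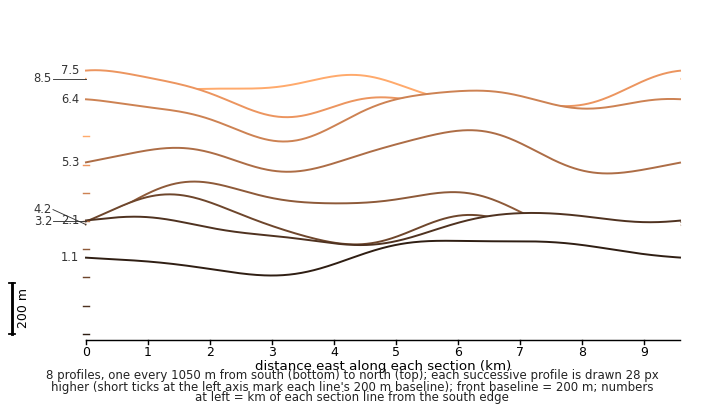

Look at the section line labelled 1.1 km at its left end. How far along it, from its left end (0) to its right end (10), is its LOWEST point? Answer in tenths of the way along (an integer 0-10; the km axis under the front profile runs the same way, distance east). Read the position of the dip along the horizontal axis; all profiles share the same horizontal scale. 3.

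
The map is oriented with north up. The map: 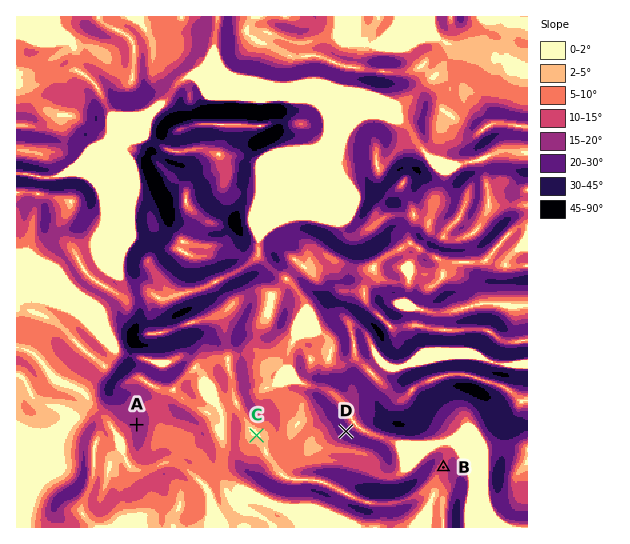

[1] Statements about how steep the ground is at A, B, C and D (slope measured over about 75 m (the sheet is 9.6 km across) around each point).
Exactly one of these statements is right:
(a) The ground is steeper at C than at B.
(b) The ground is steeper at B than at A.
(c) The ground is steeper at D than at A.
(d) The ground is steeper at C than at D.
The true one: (c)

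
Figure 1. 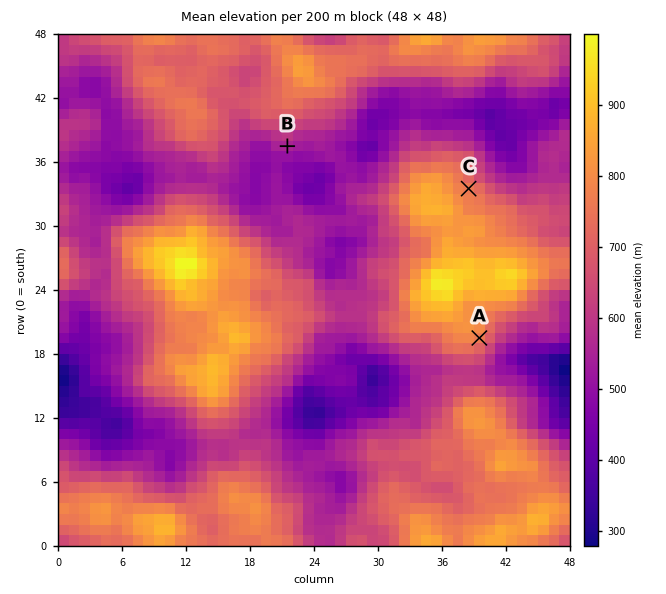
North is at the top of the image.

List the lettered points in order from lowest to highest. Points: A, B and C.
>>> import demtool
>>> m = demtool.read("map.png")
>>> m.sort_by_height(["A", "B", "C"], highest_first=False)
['B', 'A', 'C']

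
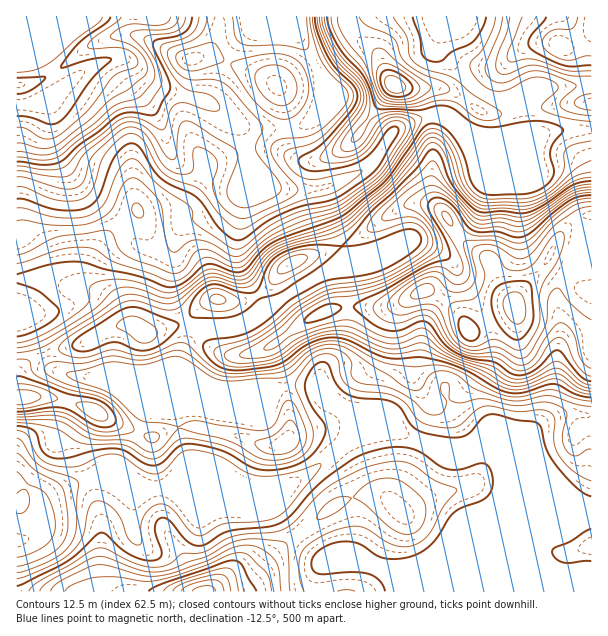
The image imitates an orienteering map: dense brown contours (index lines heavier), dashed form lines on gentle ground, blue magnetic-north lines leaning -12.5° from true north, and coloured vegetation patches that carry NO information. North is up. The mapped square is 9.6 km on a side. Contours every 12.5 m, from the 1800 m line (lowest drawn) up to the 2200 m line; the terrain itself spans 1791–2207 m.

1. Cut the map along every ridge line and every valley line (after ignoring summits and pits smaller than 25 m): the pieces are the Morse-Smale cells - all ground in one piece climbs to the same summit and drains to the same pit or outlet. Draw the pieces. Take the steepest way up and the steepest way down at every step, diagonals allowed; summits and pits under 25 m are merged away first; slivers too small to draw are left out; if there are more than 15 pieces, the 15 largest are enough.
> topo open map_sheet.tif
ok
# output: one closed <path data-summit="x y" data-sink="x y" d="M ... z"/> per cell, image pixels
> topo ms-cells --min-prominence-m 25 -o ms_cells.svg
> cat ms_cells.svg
<path data-summit="515 306" data-sink="17 17" d="M297 16l-281 1 0 295 14 8 15 35 9-5 32-7 34-18 14 0 10 9 3 0 38-12 1-2-6-8-8-16 2-47 2-13 9-14 21-6 32-24 11-34 26 30 33 2 13-3 3 2 6 29 16 36 0 4-104 67-9 3-24 0-9 3-2 2 1 3 19 16 9 3 25-1 20-8 31-24 24-12 14-3 49 0 33-17 12 4 17 12 8 8 8 16 3 1 41-19 4-4 1-11 28-33 28 20 9 5 10 1-1-160-33 0-15 4-15-1-24 5-25 0-17-6-16-16-15-1-29 11-13 10-50-34-7-12-12-12-14-31-10-14z"/><path data-summit="515 306" data-sink="17 540" d="M545 264l-28 33-1 11-4 4-41 19-3-1-8-16-8-8-17-12-12-4-33 17-49 0-14 3-24 12-31 24-27 9-18 0-9-3-8-4-12-14-4 2-5 6 4-12-7-8-3 0-36 12-3 0-10-9-14 0-34 18-39 11-1 5 3 6 8 7 17 4 25 2 23 8 83 1-58 23-7 19-20 38-4 3-14 6 2 2 18 3 16 7 143 0 12-4 16-10 41-35 40-9 8 0 9 6 27 10 30 2 10-4 12 2 13 12 5 10 0 23-4 6 0 94 91 1 1-301-19-7z"/><path data-summit="206 591" data-sink="17 540" d="M398 430l-45 8-44 36-16 10-12 4-143 0-16-7-20-5-9 0-24 10-21 10-6 7 0 18-4 7-8 8-14 6 0 49 484 1 0-95 4-6 0-23-5-10-10-10-12-4-13 4-30-2-27-10z"/><path data-summit="395 86" data-sink="17 17" d="M446 16l-147 0-3 17 10 14 14 31 12 12 4 8 53 38 10-9 32-12 15 1 16 16 17 6 25 0 18-4 1-14-3-13-10-5-24-6-9-6-37-37-1-17z"/><path data-summit="560 45" data-sink="17 17" d="M591 16l-144 0-8 20 0 14 38 40 17 8 16 4 9 4 5 28 19 0 15-4 33 0z"/><path data-summit="21 398" data-sink="17 540" d="M45 355l-12 5-11 8-3 7 1 21-4 3 0 83 14 6 10 12 1 5 7-9 21-10 47-16 14-20 17-40 58-23-83-1-23-8-15 0-27-6-8-7z"/><path data-summit="293 263" data-sink="17 17" d="M249 158l-2 7 0 24-5 11-6 48 5 19 18 30 5 12 2 1 30-21 46-27 4-4 0-4-16-36-6-29-3-2-13 3-33-2z"/><path data-summit="218 299" data-sink="17 17" d="M246 170l-6 19-6 7-28 20-21 6-9 14-2 13-2 47 8 16 6 8 7-5-3 3 0 6 7 8 12-4 24 0 15-6 16-11-5-14-18-30-5-19 6-48 5-11z"/><path data-summit="515 306" data-sink="17 540" d="M17 482l-1 58 2 1 12-5 8-8 4-7 0-15-2-6-10-12z"/><path data-summit="21 398" data-sink="17 17" d="M17 313l0 85 3-2-1-21 3-7 22-14-14-34z"/>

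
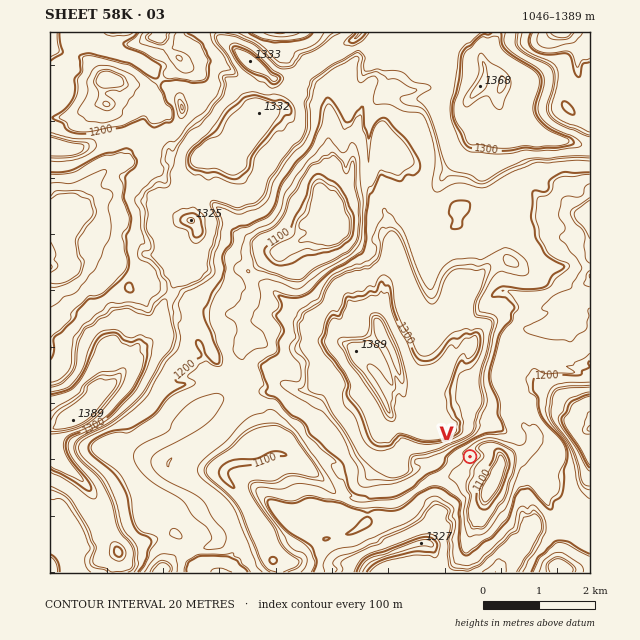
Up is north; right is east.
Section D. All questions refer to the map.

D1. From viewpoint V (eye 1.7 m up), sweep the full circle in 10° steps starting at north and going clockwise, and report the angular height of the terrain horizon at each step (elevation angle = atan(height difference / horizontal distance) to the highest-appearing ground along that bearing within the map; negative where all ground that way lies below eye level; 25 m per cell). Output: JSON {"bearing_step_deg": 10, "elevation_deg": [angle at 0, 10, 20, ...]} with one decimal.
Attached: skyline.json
{"bearing_step_deg": 10, "elevation_deg": [14.2, 9.7, 7.3, 5.9, 4.9, 3.5, 3.7, 5.3, 5.1, 4.7, 3.1, 1.7, 2.3, 3.1, 4.1, 3.9, 3.8, 3.6, 3.0, 3.0, 5.0, 6.0, 4.2, 3.2, 1.3, 4.5, 5.9, 6.3, 8.7, 11.1, 14.5, 16.7, 17.6, 17.5, 16.2, 15.5]}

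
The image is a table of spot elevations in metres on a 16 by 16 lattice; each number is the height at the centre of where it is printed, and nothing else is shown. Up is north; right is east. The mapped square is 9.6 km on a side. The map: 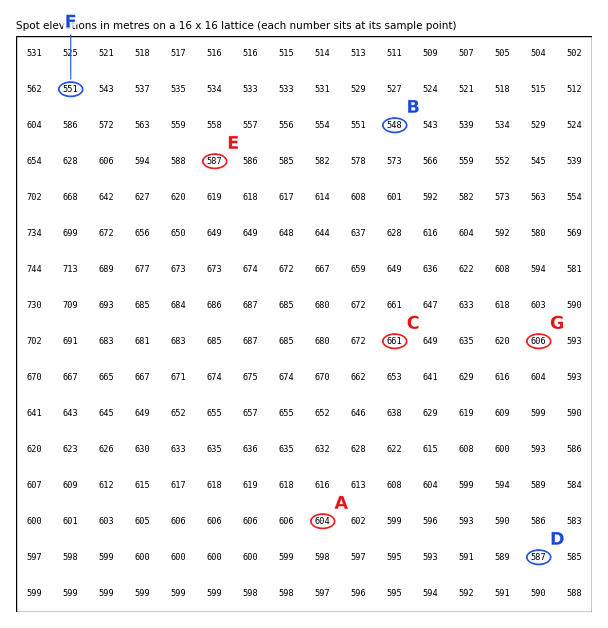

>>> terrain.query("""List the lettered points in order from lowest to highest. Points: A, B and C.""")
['B', 'A', 'C']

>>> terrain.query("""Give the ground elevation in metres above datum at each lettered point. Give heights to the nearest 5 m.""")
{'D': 585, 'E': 585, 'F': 550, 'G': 605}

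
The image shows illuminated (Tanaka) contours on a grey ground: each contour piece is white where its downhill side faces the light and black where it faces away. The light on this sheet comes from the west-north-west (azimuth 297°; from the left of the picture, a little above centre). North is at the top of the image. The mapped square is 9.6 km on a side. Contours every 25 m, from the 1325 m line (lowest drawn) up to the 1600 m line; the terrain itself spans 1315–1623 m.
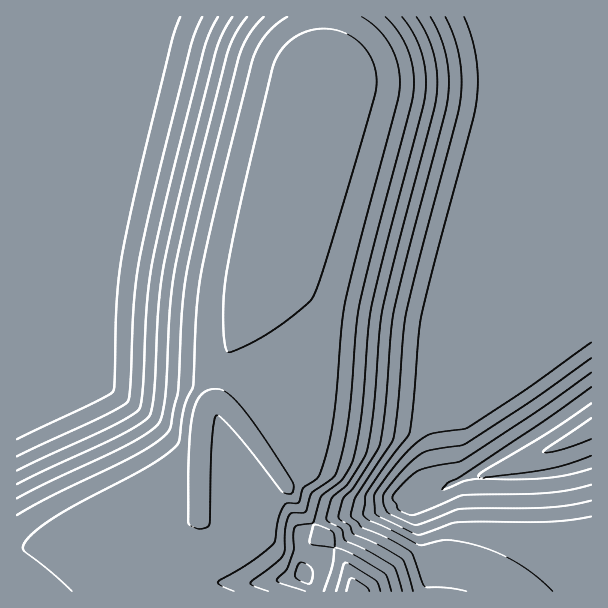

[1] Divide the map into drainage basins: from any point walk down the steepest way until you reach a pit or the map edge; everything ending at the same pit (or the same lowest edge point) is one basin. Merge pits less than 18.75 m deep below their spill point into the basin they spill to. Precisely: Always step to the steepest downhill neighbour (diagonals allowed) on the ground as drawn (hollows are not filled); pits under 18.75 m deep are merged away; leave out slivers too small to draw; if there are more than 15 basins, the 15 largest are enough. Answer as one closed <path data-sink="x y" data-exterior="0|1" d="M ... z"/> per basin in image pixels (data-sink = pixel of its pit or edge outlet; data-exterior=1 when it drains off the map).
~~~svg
<path data-sink="591 396" data-exterior="1" d="M591 16l-265 0-2 26-21 8-14 18-49 193-8 45-3 74-11 21 26 25 70 101 16 13 10 14 8 13 8 25 236-1z"/><path data-sink="17 407" data-exterior="1" d="M324 16l-308 1 1 575 194-1-13-8-8-10 0-7 3-6 18-24 0-6-12-9 0-68 3-33 4-15 4-3 8 0 4-4 7-18 1-56 5-40 53-212 6-12 9-10 21-8z"/><path data-sink="302 575" data-exterior="0" d="M215 400l-9 5-2 8-5 40 0 68 12 9 0 6-21 30 0 7 3 5 19 14 142 0 1-4-5-13-10-21-10-14-16-13-70-101-19-20z"/>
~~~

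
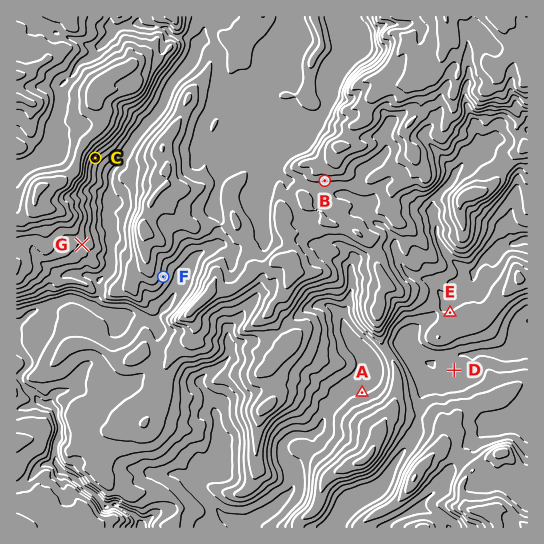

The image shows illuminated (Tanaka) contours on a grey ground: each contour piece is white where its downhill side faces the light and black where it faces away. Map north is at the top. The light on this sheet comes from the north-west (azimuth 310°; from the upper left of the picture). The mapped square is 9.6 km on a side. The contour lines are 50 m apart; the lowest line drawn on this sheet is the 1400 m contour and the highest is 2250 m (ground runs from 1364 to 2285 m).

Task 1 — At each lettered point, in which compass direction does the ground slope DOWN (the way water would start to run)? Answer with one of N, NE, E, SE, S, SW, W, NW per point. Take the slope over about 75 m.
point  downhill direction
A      N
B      S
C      SE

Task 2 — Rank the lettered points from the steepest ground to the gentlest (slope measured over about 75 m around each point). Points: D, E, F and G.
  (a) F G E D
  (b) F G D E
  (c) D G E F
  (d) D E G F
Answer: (a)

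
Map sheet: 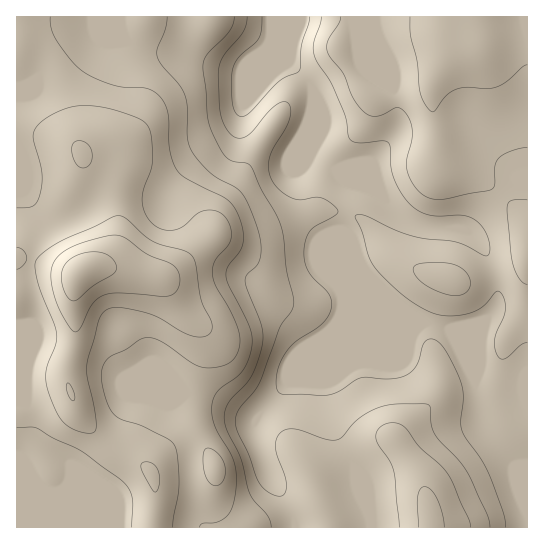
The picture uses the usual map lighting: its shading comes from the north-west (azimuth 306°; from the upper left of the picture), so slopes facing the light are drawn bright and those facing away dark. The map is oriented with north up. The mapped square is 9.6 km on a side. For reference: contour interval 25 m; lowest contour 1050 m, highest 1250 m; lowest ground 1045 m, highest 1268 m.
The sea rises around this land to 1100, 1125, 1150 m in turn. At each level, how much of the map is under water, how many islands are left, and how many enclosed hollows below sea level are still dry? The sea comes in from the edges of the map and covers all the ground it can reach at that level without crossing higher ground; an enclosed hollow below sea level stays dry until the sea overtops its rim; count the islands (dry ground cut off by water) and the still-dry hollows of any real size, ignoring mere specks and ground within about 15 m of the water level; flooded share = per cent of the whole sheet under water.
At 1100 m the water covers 35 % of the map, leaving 0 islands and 0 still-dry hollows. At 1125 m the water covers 54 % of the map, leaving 0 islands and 0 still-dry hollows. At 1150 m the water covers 64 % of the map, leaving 0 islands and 0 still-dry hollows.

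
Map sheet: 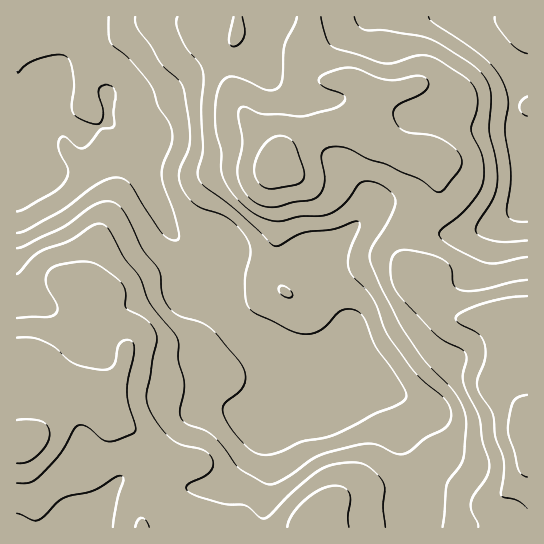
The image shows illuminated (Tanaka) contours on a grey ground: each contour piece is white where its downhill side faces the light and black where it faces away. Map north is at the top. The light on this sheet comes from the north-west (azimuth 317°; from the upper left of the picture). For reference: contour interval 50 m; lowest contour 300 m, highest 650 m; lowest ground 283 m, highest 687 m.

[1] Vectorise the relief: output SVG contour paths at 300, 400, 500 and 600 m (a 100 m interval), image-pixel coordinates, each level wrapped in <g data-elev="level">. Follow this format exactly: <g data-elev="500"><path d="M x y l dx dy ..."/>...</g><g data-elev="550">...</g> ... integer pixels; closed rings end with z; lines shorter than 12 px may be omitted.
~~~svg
<g data-elev="300"><path d="M17 71l1 2 10-10 13-5 16-3 9 1 5 7 3 15 0 11-2 16 1 7 5 6 15 6 6 0 4-7 0-10-4-13 0-6 6-3 6 1 3 3 2 6-3 16 1 15-3 2-10 2-11 13-7 5-6-1-12-10-4 1-3 4 1 7 9 21-3 11-5 6-7 6-28 16-8 2"/></g><g data-elev="400"><path d="M527 222l-14-2-4-3-2-4 4-40-6-42 3-30-5-19-7-12-11-12-19-14-32-21-5-6"/><path d="M527 97l-5 4-3 6 3 6 5 3"/><path d="M135 17l0 5 3 7 13 17 9 16 19 19 5 8 5 30 1 19-2 12-9 23 0 8 3 8 7 9 8 7 24 9 10 7 11 10 7 11 1 12-4 19-1 10 1 16 3 8 6 6 34 17 16 4 8-1 8-3 21-20 8-1 8 2 7 8 11 28 28 40 2 7 0 4-8 7-23 9-42 21-31 7-29 12-8 1-8-2-10-6-12-13-8-12-4-11 2-8 14-11 5-7 1-10-3-9-32-38-11-6-21-7-9-8-7-13-3-24-16-20-16-33-9-12-9-4-12 3-34 23-40 19-6 2"/><path d="M495 17l2 9 12 15 9 9 9 4"/></g><g data-elev="500"><path d="M385 527l-2-18 2-19-1-7-5-6-8-8-12-6-22 1-17 6-25 20-24 24-6 4-6-1-9-9-5-3-24-2-22-6-11-6-2-2 2-4 17-9 5-5 3-5 0-7-4-5-6-4-21-5-9-5-10-10-11-15-4-10-2-10 11-53-1-9-4-7-6-6-19-11-2-4 0-14-2-6-7-7-17-12-8-4-9-1-20 3-9 3-6 6-1 9 2 7 9 16-1 8-7 4-32 1"/><path d="M17 513l16 7 5 0 7-4 17-17 8-3 23-5 22-14 6-1 2 2 0 3-6 18-4 28"/><path d="M527 257l-29 6-12 0-33-16-10-6-4-6 0-2 3-4 17-13 11-11 9-13 4-10 1-11-1-13-12-28 7-28-2-11-5-8-7-6-22-15-13-6-12 0-23 7-9 0-50-15-5-3-3-4-6-24"/><path d="M234 17l-5 24 1 4 4 2 6-4 4-6 1-8-3-12"/><path d="M297 17l-12 28-3 33-1 6-3 4-5 2-7 0-21-10-12-4-8 3-5 7-4 15-1 20 2 13 4 17 1 24 9 16 15 16 13 9 16 5 8 0 18-5 21 0 9-3 14-10 13-18 5-3 8-1 8 3 8 5 7 6 2 6-2 6-7 16-16 26-1 8 1 6 11 26 20 39 23 33 30 32 7 13 4 12-2 39-3 8-14 20-4 42"/></g><g data-elev="600"><path d="M17 463l10-1 10-6 9-11 4-11-3-8-5-5-12-2-13 1"/><path d="M527 296l-20 2-23 5-21 8-6 4-1 3 3 5 20 12 6 10 0 14-7 19-1 7 3 9 13 20 2 23 8 21 1 13-3 24 2 2 15 4 9 8"/><path d="M269 189l27-4 5-3 3-4 0-9-8-23-5-6-5-3-9-1-8 4-8 9-5 10-2 11 2 8 5 7z"/></g>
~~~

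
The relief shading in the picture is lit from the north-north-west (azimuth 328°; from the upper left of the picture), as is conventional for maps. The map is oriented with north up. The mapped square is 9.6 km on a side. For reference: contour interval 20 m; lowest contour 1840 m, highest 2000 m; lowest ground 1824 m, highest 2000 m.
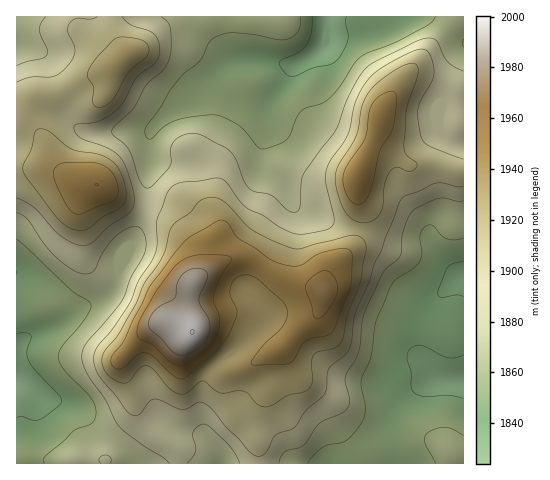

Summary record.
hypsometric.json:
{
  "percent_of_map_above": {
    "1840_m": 96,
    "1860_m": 76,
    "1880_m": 57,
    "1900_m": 41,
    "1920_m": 25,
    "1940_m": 12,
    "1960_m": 4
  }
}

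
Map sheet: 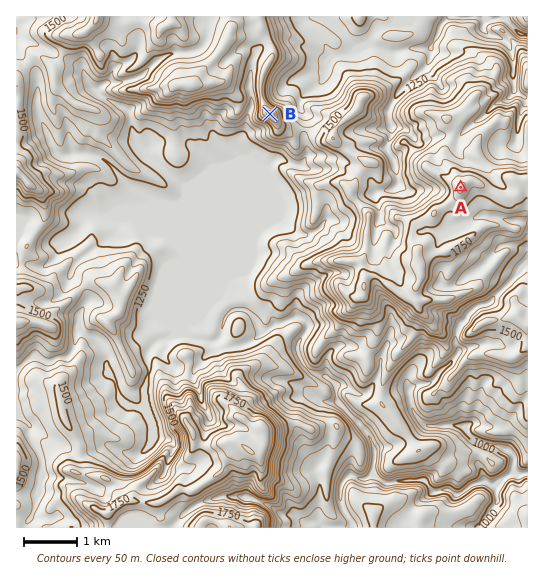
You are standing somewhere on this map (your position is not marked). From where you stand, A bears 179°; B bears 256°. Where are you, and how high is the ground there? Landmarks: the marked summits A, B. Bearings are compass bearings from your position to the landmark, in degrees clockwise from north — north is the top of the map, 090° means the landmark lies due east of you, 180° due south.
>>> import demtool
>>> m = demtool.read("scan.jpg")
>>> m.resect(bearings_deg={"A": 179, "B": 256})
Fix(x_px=459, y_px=67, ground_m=1360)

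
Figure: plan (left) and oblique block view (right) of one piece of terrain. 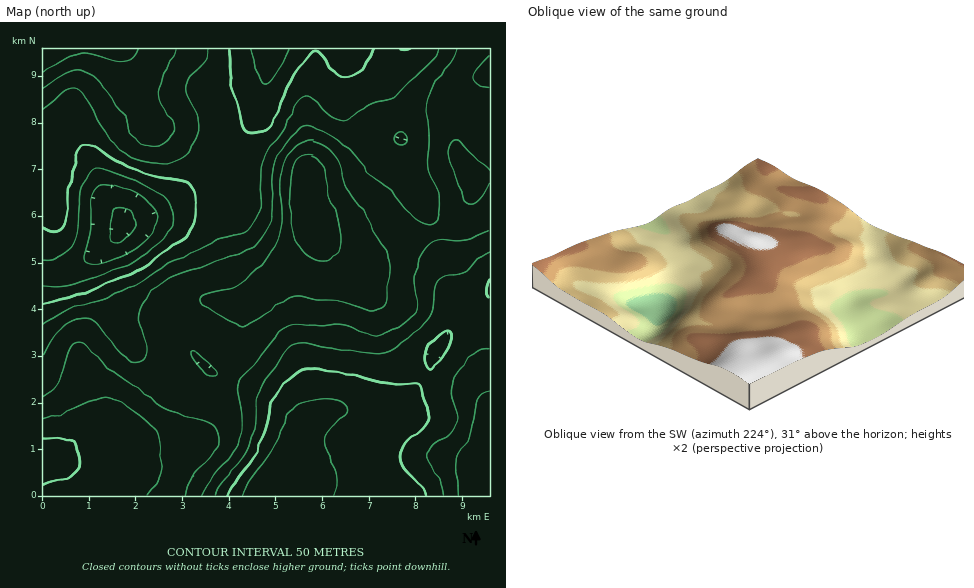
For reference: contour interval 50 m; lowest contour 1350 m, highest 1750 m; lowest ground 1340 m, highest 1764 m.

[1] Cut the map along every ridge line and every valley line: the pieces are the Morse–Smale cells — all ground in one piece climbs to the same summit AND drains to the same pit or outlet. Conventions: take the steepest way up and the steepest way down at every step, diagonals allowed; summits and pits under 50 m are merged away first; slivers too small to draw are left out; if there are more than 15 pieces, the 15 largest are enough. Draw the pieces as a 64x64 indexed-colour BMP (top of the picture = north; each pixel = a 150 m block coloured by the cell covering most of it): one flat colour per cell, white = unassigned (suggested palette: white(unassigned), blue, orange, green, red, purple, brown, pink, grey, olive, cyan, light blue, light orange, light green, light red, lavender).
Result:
<image width="64" height="64" href="data:image/bmp;base64,Qk12CAAAAAAAAHYAAAAoAAAAQAAAAEAAAAABAAQAAAAAAAAIAAATCwAAEwsAABAAAAAAAAAA////ALR3HwAOf/8ALKAsACgn1gC9Z5QAS1aMAMJ34wB/f38AIr28AM++FwDox64AeLv/AIrfmACWmP8A1bDFACIiIiIiJVVVVVVVVVVVVVVVVVVVVVVVVVV3d3d3d3d3IiIiIiIlVVVVVVVVVVVVVVVVVVVVVVVVV3d3d3d3d3ciIiIiIiVVVVVVVVVVVVVVVVVVVVVVVVV3d3d3d3d3dyIiIiIiIlVVVVVVVVVVVVVVVVVVVVVVVXd3d3d3d3d3IiIiIiIiJVVVVVVVVVVVVVVVVVVVVVVXd3d3d3d3d3ciIiIiIiIlVVVVVVVVVVVVVVVVVVVVVVd3d3d3d3d3dyIiIiIiIiIlVVVVVVVVVVVVVVVVVVVVV3d3d3d3d3d3IiIiIiIiIiIiIiJVVVVVVVVVVVVVVVVXd3d3d3d3d3ciIiIiIiIiIiIiIiVVVVVVVVVVVVVVVVd3d3d3d3d3dyIiIiIiIiIiIiIiIlVVVVVVVVVVVVVVV3d3d3d3d3d3IiIiIiIiIiIiIiIiVVVVVVVVUVVVVVURd3d3d3d3d3ciIiIiIiIiIiIiIiIlVVVVVVURFVVVURERd3d3d3d3dyIiIiIiIiIiIiIiIiVVVVVVUREREREREREXd3d3d3d3IiIiIiIiIiIiIiIiJVVVVVURERERERERERF3d3d3d3ciIiIiIiIiIiIiIiIiVVVVERERERERERERERd3d3d3dyIiIiIiIiIiIiIiIiJVVREREREREREREREREXd3d3d3IiIiIiIiIiIiIiIiIiERERERERERERERERERd3d3d3ciIiIiIiIiIiIiIiImYREREREREREREREREREXd3d3dyIiIiIiIiIiIiIiJmZhERERERERERERERERERd3d3d3IiIiIiIiIiIiIiJmZmYREREREREREREREREREXd3d3ciIiIiIiIiIiIiJmZmZhERERERERERERERERERd3d3dyIiIiIiIiZmZmZmZmZmEREREREREREREREREREXd3d3IiIiIiIiZmZmZmZmZmYRERERERERERERERERERF3d3ciIiIiIiJmZmZmZmZmZhEREREREREREREREREREXd3dyIiIiIiJmZmZmZmZmZmERERERERERERERERERERF3d3IiIiIiImZmZmZmZmZmZhERERERERERERERERERERd3ciIiIiImZmZmZmZmZmZmERERERERERERERERERERHHdyIiIiIiZmZmZmZmZmZmZhERERERERERERERERERHMx3IiIiIiZmZmZmZmZmZmZmYREREREREREREREREREczMwiIiIiJmZmZmZmZmZmZmMzEREREREREREREREREczMzCIiIiJmZmZmZmZmZmZmMzMxERERERERERERERERzMzMIiIiImZmZmZmZmZmZmMzMzMRERERERERERERERHMzMxEREIiZmZmZmZmZmZmYzMzMzERERERERERERERHMzMzERERCZmZmZmZmZmZmZjMzMzMxEREREREREREREczMzMRERERGZmZmZmZmZmZjMzMzMzMRERGZmRERERERzMzMxERERERmZmZmZmZmZmMzMzMzMzERmZmZmRERERHMzMzEREREREZmZmZmZmZmYzMzMzMzMxmZmZmZmREREczMzMRERERERGZmZmZmZmZjMzMzMzMzGZmZmZmZmZkczMzMxERERERERmZmZmZmZjMzMzMzMzOZmZmZmZmZmZqszMzEREREREREZmZmZmZmMzMzMzMzOZmZmZmZmZmZmqrMzMRERERERERERmZmZmYzMzMzMzM5mZmZmZmZmZmqqqzMxERERERERERERmZmYzMzMzMzMzmZmZmZmZmZmaqqqszEREREREREREREZmZjMzMzMzMzOZmZmZmZmZmaqqqqzMREREREREREREREZmMzMzMzMzM5mZmZmZmZmZqqqqrMxEREREREREREREREgzMzMzMzMzmZmZmZmZmZqqqqqszERERERERERERERESIgzMzMzMzOZmZmZmZmZmqqqqqqsRERERERERERERESIiIMzMzMzMzmZmZmZmZmaqqqqqqpERERERERERERERIiIgzMzMzMzMzOZmZmZmaqqqqqqqkRERERERERERERIiIiDMzMzMzMzMzOZmZmZqqqqqqqqRERERERERERERIiIiIMzMzMzMzMzMzmZmZmqqqqqqqpERERERERERERIiIiIiDMzMzMzMzMzM5mZmaqqqqqqqkRERERERERERIiIiIiIMzMzMzMzMzMzOZmaqqqqqqqqRERERERERESIiIiIiIiDMzMzMzMzMzM5mZqqqqqqqqpERERERERESIiIiIiIiIgzMzMzMzMzMzOZmqqqqqqqqkRERERERERIiIiIiIiIiIMzMzMzMzMzMzOqqqqqqqqqRERERERERIiIiIiIiIiIgzMzMzMzMzMzM7u7qqu6qqpEREREREREiIiIiIiIiIiIMzMzMzMzMzMzu7u7u7qqqkRERERERESIiIiIiIiIiIgzMzMzMzMzMzu7u7u7u6qqRERERERESIiIiIiIiIiIiDMzMzMzMzMzO7u7u7u7uqpERERERERIiIiIiIiIiIiIMzMzMzMzMzO7u7u7u7u7qkREREREREiIiIiIiIiIiIgzMzMzMzMzM7u7u7u7u7u7RERERERESIiIiIiIiIiIiDMzMzMzMzM7u7u7u7u7u7tERERERESIiIiIiIiIiIiIMzMzMzMzO7u7u7u7u7u7u0RERERERIiIiIiIiIiIiIgzMzMzMzO7u7u7u7u7u7u7"/>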